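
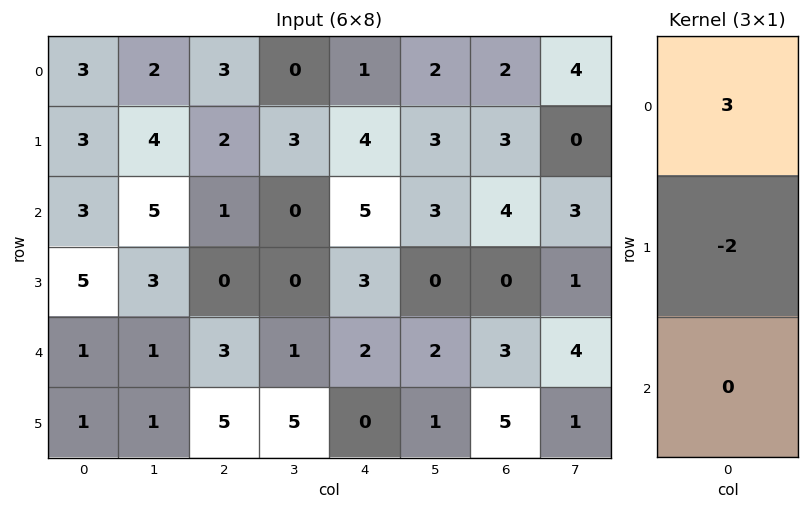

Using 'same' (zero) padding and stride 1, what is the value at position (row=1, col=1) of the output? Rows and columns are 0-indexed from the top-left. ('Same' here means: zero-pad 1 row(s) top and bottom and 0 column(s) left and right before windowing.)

-2

The receptive field on the zero-padded input at this output position is [2 / 4 / 5]. Elementwise product with the kernel and sum: 2·3 + 4·-2.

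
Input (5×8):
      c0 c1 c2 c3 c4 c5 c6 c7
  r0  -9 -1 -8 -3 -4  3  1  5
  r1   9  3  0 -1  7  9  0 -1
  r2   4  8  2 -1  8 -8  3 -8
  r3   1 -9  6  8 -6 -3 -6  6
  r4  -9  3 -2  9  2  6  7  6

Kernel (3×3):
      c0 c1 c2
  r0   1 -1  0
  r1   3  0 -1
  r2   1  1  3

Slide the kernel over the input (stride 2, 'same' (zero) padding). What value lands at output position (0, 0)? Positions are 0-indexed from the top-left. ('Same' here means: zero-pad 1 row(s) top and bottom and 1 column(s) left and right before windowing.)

The receptive field on the zero-padded input at this output position is [0 0 0 / 0 -9 -1 / 0 9 3]. Elementwise product with the kernel and sum: 0·1 + 0·-1 + 0·3 + -1·-1 + 0·1 + 9·1 + 3·3.

19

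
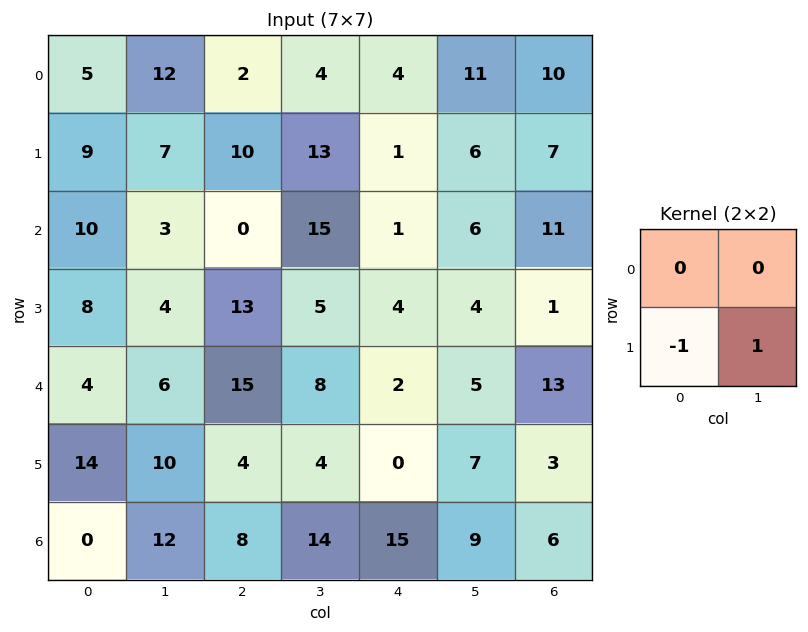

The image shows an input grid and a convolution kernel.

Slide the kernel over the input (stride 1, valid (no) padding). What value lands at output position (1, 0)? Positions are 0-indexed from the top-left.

The receptive field on the input at this output position is [9 7 / 10 3]. Elementwise product with the kernel and sum: 10·-1 + 3·1.

-7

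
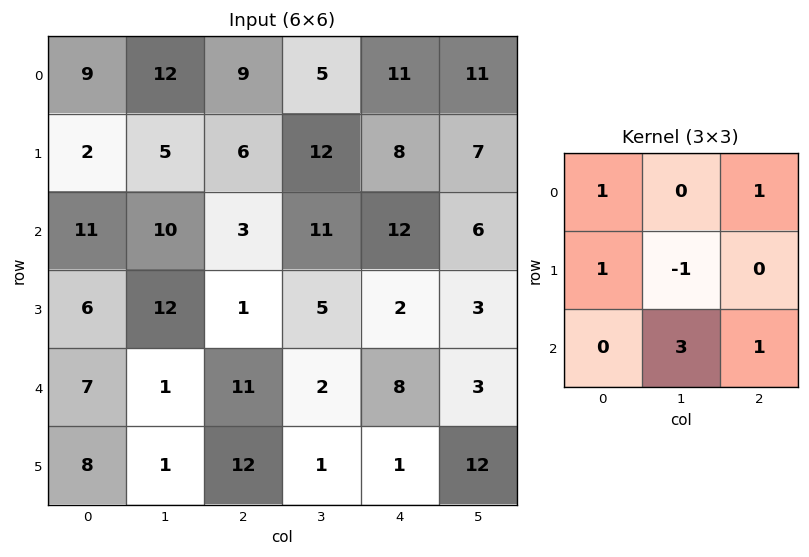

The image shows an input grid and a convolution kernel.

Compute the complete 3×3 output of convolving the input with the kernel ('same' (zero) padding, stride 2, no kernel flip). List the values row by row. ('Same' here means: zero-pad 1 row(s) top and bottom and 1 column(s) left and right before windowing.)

2 33 25
24 32 27
30 44 17

Output[0,0]: The receptive field on the zero-padded input at this output position is [0 0 0 / 0 9 12 / 0 2 5]. Elementwise product with the kernel and sum: 0·1 + 0·1 + 0·1 + 9·-1 + 2·3 + 5·1.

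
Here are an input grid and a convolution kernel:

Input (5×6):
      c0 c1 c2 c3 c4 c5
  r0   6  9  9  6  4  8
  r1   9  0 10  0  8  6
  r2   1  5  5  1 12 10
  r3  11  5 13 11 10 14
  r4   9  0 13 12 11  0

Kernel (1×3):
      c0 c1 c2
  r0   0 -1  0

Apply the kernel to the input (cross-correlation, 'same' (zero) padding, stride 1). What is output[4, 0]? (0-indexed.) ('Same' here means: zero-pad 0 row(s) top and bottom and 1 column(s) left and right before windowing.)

The receptive field on the zero-padded input at this output position is [0 9 0]. Elementwise product with the kernel and sum: 9·-1.

-9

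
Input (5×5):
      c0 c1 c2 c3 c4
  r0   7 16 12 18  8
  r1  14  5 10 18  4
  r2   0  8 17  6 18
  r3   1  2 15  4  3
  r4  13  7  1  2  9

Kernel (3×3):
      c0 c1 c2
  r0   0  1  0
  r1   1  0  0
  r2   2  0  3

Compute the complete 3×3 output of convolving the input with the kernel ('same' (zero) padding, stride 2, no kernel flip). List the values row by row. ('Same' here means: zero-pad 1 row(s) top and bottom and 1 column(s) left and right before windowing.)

Output[0,0]: The receptive field on the zero-padded input at this output position is [0 0 0 / 0 7 16 / 0 14 5]. Elementwise product with the kernel and sum: 0·1 + 0·1 + 0·2 + 5·3.

15 80 54
20 34 18
1 22 5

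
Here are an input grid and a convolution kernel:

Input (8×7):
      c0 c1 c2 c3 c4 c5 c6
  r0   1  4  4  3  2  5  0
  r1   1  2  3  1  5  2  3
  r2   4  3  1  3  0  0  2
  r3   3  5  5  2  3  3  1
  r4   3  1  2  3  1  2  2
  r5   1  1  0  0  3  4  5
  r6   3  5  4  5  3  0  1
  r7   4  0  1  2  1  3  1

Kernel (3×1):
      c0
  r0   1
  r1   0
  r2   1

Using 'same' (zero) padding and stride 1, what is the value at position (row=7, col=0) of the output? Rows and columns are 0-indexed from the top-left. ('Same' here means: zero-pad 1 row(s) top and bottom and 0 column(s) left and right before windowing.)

3

The receptive field on the zero-padded input at this output position is [3 / 4 / 0]. Elementwise product with the kernel and sum: 3·1 + 0·1.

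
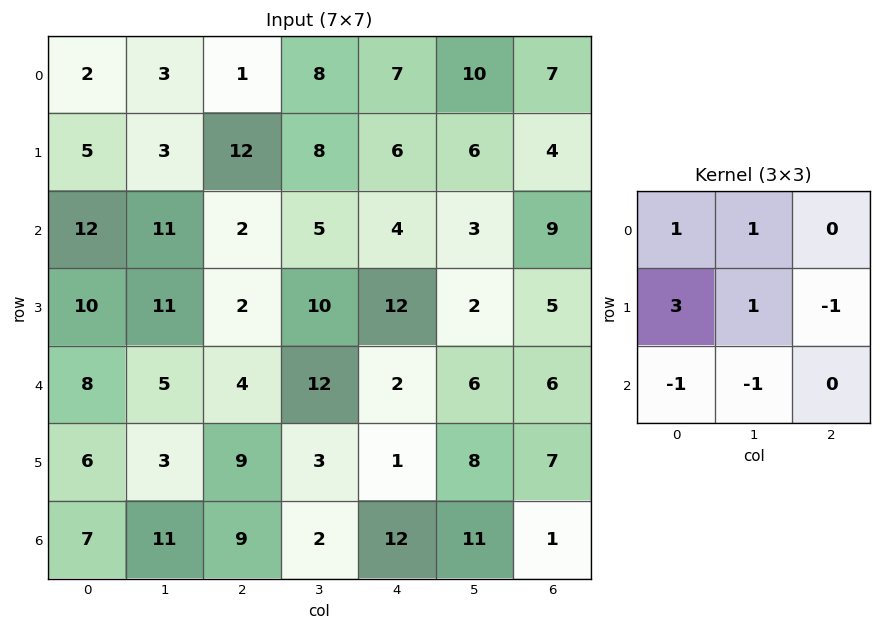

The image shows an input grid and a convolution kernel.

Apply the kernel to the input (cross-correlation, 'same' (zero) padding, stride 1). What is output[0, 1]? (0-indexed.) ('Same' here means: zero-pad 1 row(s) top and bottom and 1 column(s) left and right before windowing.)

0

The receptive field on the zero-padded input at this output position is [0 0 0 / 2 3 1 / 5 3 12]. Elementwise product with the kernel and sum: 0·1 + 0·1 + 2·3 + 3·1 + 1·-1 + 5·-1 + 3·-1.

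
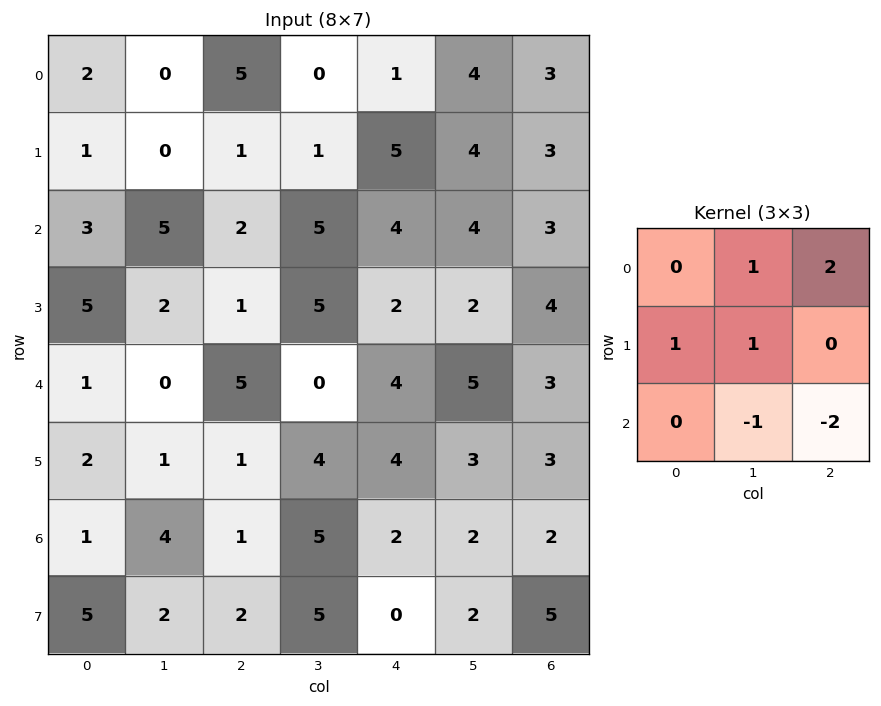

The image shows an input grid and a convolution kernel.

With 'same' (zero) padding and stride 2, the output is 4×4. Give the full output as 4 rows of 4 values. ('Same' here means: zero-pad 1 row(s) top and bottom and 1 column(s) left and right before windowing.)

1 2 -12 4
-5 -1 16 6
6 7 0 9
-4 2 13 2

Output[0,0]: The receptive field on the zero-padded input at this output position is [0 0 0 / 0 2 0 / 0 1 0]. Elementwise product with the kernel and sum: 0·1 + 0·2 + 0·1 + 2·1 + 1·-1 + 0·-2.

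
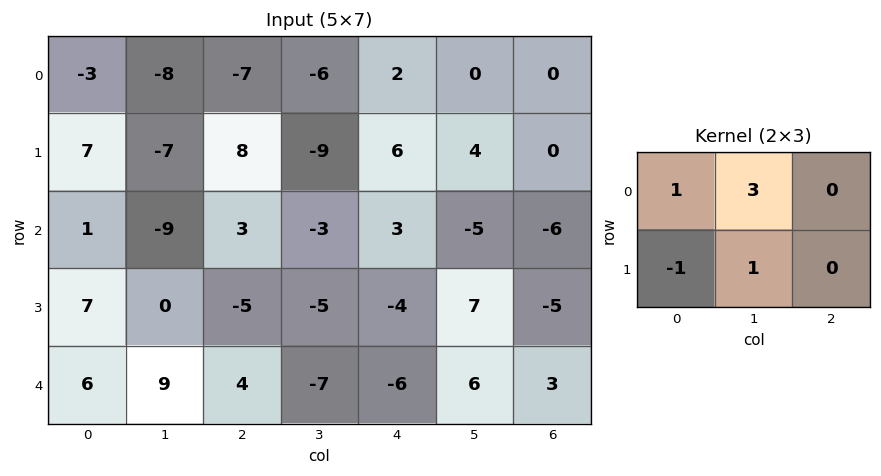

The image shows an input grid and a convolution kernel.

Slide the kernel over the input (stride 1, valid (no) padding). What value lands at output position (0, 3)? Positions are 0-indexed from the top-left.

The receptive field on the input at this output position is [-6 2 0 / -9 6 4]. Elementwise product with the kernel and sum: -6·1 + 2·3 + -9·-1 + 6·1.

15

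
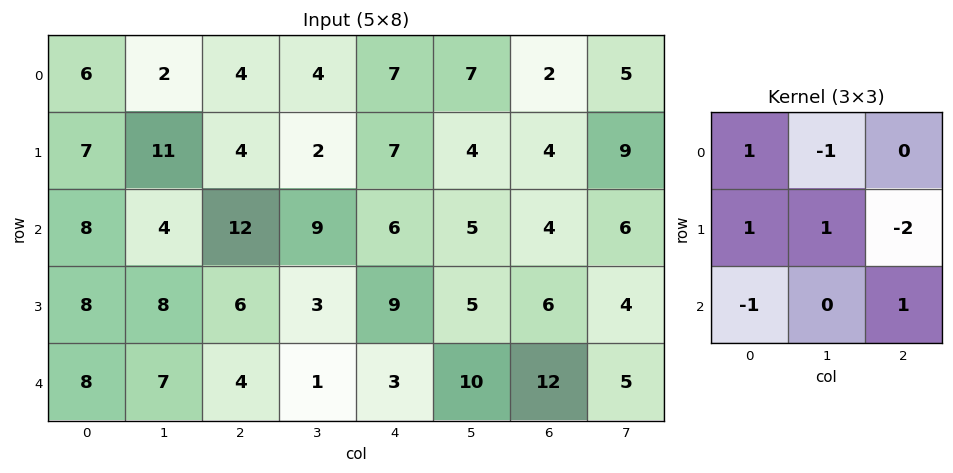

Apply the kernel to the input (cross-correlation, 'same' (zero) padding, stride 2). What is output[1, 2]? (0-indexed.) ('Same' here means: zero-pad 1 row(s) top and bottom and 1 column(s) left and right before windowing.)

2

The receptive field on the zero-padded input at this output position is [2 7 4 / 9 6 5 / 3 9 5]. Elementwise product with the kernel and sum: 2·1 + 7·-1 + 9·1 + 6·1 + 5·-2 + 3·-1 + 5·1.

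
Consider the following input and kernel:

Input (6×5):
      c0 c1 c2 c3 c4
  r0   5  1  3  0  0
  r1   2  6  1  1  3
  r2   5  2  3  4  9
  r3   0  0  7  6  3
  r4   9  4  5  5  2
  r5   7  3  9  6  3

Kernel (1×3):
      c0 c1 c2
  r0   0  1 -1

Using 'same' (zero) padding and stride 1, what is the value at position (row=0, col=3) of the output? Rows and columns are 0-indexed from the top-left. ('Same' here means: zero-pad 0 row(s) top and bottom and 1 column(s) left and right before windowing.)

The receptive field on the zero-padded input at this output position is [3 0 0]. Elementwise product with the kernel and sum: 0·1 + 0·-1.

0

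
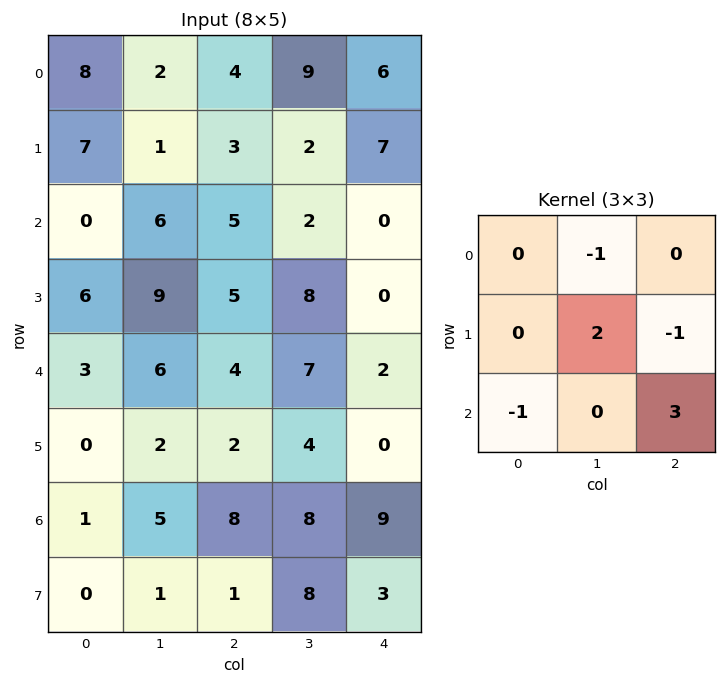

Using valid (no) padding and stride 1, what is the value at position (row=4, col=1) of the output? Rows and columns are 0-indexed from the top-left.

15

The receptive field on the input at this output position is [6 4 7 / 2 2 4 / 5 8 8]. Elementwise product with the kernel and sum: 4·-1 + 2·2 + 4·-1 + 5·-1 + 8·3.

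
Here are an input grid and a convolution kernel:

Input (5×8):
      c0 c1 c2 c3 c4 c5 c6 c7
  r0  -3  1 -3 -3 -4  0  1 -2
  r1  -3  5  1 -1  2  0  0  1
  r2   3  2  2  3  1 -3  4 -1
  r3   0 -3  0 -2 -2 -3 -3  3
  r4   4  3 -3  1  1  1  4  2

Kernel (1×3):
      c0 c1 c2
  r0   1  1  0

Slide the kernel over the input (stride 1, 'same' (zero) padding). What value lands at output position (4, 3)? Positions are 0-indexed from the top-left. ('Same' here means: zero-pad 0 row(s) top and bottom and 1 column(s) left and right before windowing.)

-2

The receptive field on the zero-padded input at this output position is [-3 1 1]. Elementwise product with the kernel and sum: -3·1 + 1·1.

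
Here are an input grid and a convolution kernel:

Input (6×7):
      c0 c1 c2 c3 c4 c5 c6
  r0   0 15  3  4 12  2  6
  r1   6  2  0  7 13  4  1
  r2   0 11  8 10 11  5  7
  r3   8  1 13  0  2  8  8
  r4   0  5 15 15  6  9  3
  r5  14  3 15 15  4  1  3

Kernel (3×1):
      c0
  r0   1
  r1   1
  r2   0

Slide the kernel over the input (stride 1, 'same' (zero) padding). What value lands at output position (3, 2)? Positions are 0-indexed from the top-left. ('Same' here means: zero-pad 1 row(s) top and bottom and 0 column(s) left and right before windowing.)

The receptive field on the zero-padded input at this output position is [8 / 13 / 15]. Elementwise product with the kernel and sum: 8·1 + 13·1.

21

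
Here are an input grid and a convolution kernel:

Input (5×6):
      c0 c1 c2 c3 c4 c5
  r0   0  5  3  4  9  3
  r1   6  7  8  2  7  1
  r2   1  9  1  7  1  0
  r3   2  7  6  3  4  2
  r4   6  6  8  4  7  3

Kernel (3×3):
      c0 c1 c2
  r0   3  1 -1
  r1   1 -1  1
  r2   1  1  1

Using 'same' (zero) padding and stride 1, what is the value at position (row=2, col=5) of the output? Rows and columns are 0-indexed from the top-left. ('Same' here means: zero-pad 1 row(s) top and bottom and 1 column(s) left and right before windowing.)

29

The receptive field on the zero-padded input at this output position is [7 1 0 / 1 0 0 / 4 2 0]. Elementwise product with the kernel and sum: 7·3 + 1·1 + 0·-1 + 1·1 + 0·-1 + 0·1 + 4·1 + 2·1 + 0·1.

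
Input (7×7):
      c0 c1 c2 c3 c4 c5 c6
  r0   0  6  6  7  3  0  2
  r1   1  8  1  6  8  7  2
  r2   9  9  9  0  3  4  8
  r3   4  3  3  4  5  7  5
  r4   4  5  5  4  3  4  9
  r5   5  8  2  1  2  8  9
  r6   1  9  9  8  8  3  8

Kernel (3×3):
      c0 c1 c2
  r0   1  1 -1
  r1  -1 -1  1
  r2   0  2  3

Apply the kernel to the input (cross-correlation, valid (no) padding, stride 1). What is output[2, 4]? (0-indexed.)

27

The receptive field on the input at this output position is [3 4 8 / 5 7 5 / 3 4 9]. Elementwise product with the kernel and sum: 3·1 + 4·1 + 8·-1 + 5·-1 + 7·-1 + 5·1 + 4·2 + 9·3.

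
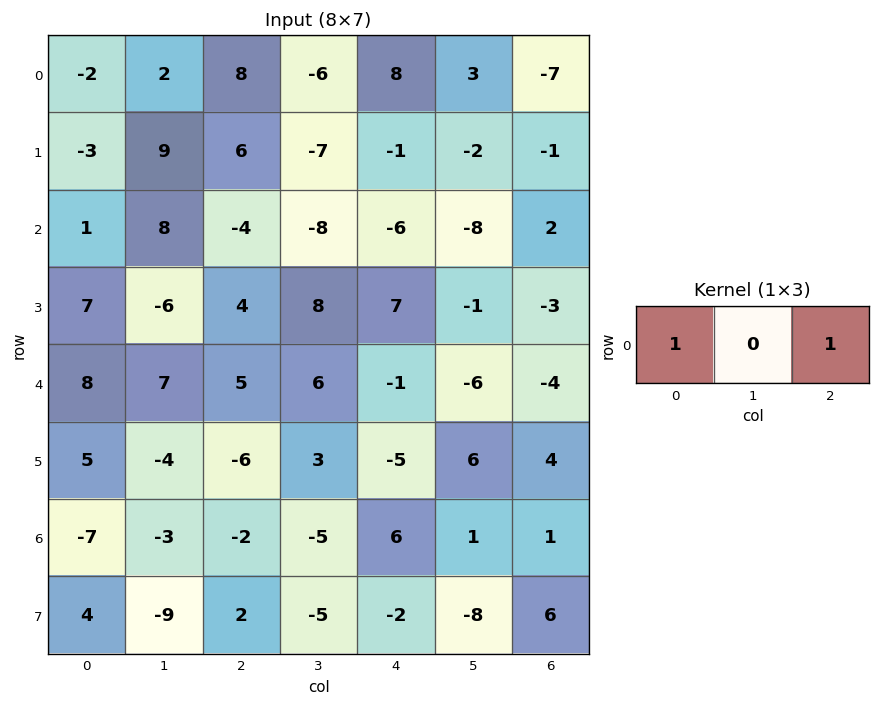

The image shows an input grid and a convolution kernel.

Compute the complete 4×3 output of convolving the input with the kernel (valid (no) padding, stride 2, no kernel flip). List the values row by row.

Output[0,0]: The receptive field on the input at this output position is [-2 2 8]. Elementwise product with the kernel and sum: -2·1 + 8·1.
Output[0,1]: The receptive field on the input at this output position is [8 -6 8]. Elementwise product with the kernel and sum: 8·1 + 8·1.

6 16 1
-3 -10 -4
13 4 -5
-9 4 7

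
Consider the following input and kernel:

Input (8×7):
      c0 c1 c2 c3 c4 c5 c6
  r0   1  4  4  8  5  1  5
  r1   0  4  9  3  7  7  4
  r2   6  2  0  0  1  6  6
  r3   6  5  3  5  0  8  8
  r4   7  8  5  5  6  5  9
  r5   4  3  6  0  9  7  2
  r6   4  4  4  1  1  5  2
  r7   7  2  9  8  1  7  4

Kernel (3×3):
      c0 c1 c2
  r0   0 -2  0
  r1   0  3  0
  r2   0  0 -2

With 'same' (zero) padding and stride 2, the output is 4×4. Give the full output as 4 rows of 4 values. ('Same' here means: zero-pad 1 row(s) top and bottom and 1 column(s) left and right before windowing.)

-5 6 1 15
8 -28 -27 10
3 9 4 11
0 -16 -29 2

Output[0,0]: The receptive field on the zero-padded input at this output position is [0 0 0 / 0 1 4 / 0 0 4]. Elementwise product with the kernel and sum: 0·-2 + 1·3 + 4·-2.
Output[0,1]: The receptive field on the zero-padded input at this output position is [0 0 0 / 4 4 8 / 4 9 3]. Elementwise product with the kernel and sum: 0·-2 + 4·3 + 3·-2.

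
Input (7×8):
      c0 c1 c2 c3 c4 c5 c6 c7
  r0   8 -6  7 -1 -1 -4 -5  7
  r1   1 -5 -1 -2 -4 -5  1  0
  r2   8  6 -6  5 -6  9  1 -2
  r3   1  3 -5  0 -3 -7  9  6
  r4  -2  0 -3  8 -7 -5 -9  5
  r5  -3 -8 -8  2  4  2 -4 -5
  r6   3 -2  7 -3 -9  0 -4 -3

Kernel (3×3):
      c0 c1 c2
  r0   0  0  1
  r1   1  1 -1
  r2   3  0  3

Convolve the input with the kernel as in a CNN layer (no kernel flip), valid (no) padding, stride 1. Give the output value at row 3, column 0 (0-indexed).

-37

The receptive field on the input at this output position is [1 3 -5 / -2 0 -3 / -3 -8 -8]. Elementwise product with the kernel and sum: -5·1 + -2·1 + 0·1 + -3·-1 + -3·3 + -8·3.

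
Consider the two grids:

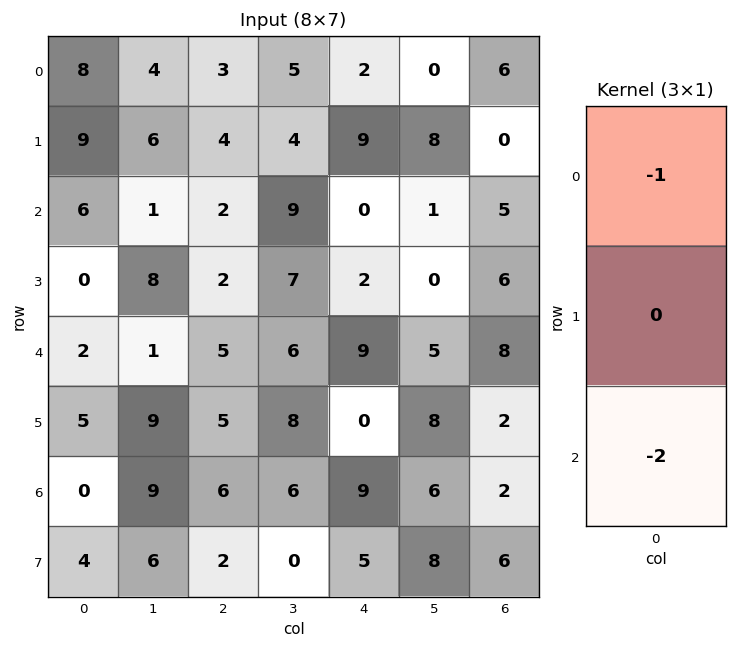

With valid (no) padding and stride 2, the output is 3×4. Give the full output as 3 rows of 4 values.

Output[0,0]: The receptive field on the input at this output position is [8 / 9 / 6]. Elementwise product with the kernel and sum: 8·-1 + 6·-2.

-20 -7 -2 -16
-10 -12 -18 -21
-2 -17 -27 -12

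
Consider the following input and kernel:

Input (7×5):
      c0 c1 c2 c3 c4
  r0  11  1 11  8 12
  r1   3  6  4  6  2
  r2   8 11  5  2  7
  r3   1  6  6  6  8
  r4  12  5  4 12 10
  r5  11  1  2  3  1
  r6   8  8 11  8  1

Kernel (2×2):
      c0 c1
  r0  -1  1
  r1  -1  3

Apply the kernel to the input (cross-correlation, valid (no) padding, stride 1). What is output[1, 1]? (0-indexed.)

2

The receptive field on the input at this output position is [6 4 / 11 5]. Elementwise product with the kernel and sum: 6·-1 + 4·1 + 11·-1 + 5·3.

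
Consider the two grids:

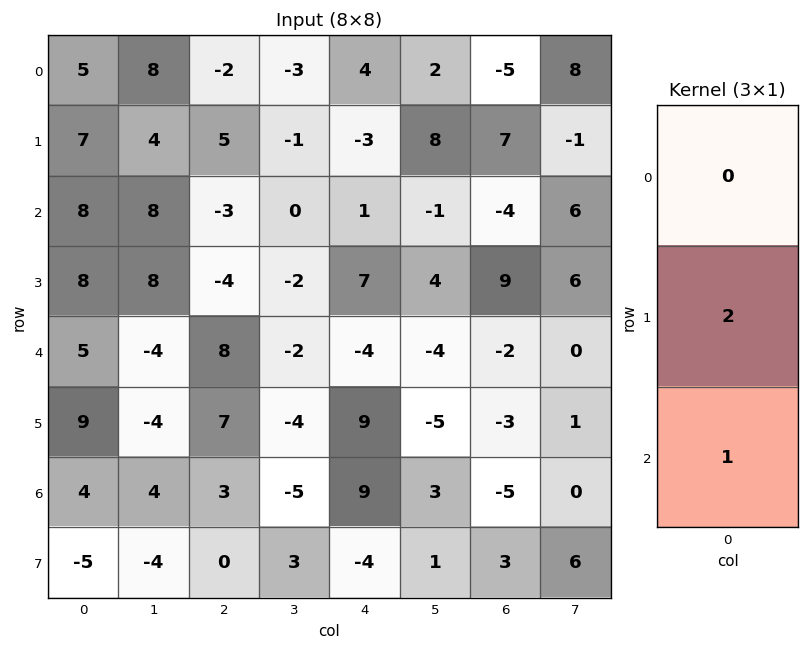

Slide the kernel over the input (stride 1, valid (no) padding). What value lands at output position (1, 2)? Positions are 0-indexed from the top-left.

-10

The receptive field on the input at this output position is [5 / -3 / -4]. Elementwise product with the kernel and sum: -3·2 + -4·1.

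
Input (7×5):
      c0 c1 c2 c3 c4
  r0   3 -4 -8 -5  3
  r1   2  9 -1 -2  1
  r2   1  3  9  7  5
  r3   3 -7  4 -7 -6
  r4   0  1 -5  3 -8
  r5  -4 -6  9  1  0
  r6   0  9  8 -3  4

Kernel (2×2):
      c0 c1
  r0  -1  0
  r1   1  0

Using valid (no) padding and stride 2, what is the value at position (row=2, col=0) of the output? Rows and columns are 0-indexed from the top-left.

-4

The receptive field on the input at this output position is [0 1 / -4 -6]. Elementwise product with the kernel and sum: 0·-1 + -4·1.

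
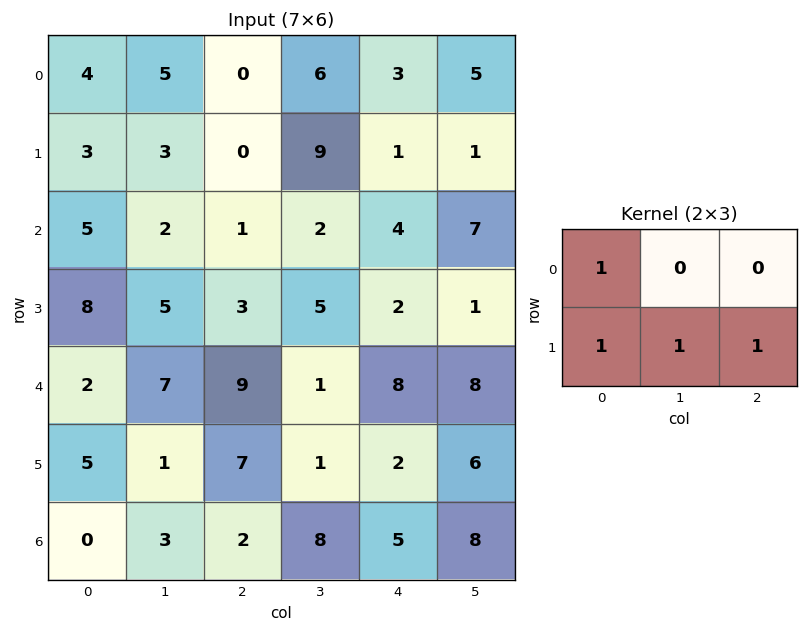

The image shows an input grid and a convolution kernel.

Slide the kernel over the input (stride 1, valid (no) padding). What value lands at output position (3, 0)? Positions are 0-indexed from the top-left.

The receptive field on the input at this output position is [8 5 3 / 2 7 9]. Elementwise product with the kernel and sum: 8·1 + 2·1 + 7·1 + 9·1.

26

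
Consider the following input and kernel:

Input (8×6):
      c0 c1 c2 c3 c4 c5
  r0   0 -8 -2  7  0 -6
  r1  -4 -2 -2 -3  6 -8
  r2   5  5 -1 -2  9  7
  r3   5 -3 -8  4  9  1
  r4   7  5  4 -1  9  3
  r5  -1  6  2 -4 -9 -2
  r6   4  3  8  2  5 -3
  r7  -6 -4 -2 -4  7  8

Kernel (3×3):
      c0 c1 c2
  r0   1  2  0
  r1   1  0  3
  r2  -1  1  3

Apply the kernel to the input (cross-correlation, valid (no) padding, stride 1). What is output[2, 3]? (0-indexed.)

The receptive field on the input at this output position is [-2 9 7 / 4 9 1 / -1 9 3]. Elementwise product with the kernel and sum: -2·1 + 9·2 + 4·1 + 1·3 + -1·-1 + 9·1 + 3·3.

42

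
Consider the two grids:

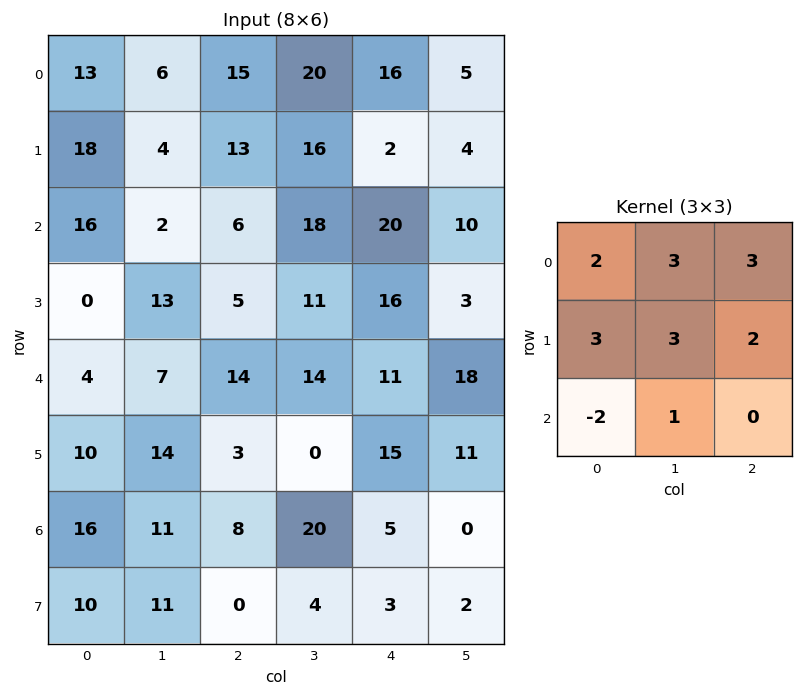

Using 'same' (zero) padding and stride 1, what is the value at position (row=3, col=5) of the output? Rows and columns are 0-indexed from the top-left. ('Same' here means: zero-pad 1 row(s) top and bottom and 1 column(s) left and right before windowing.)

123

The receptive field on the zero-padded input at this output position is [20 10 0 / 16 3 0 / 11 18 0]. Elementwise product with the kernel and sum: 20·2 + 10·3 + 0·3 + 16·3 + 3·3 + 0·2 + 11·-2 + 18·1.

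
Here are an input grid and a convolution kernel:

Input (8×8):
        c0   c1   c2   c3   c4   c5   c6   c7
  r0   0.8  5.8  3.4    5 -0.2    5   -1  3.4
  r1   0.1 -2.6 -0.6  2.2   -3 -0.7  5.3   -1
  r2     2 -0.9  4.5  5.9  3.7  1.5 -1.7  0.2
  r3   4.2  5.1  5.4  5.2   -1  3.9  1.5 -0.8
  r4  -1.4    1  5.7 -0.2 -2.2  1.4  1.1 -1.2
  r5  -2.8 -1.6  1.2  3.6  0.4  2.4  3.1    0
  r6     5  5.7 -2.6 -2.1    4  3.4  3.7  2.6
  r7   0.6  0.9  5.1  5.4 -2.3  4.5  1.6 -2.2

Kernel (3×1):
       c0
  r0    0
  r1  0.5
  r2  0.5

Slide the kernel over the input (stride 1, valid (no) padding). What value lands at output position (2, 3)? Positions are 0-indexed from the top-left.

The receptive field on the input at this output position is [5.9 / 5.2 / -0.2]. Elementwise product with the kernel and sum: 5.2·0.5 + -0.2·0.5.

2.5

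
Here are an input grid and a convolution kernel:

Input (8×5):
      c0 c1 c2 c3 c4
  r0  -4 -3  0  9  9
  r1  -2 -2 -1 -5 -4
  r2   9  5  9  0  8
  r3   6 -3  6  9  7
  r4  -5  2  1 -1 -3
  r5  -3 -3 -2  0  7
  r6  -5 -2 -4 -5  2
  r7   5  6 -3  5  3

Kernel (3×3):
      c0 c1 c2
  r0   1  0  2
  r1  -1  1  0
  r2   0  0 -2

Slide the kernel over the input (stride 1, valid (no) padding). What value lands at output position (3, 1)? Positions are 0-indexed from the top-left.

14

The receptive field on the input at this output position is [-3 6 9 / 2 1 -1 / -3 -2 0]. Elementwise product with the kernel and sum: -3·1 + 9·2 + 2·-1 + 1·1 + 0·-2.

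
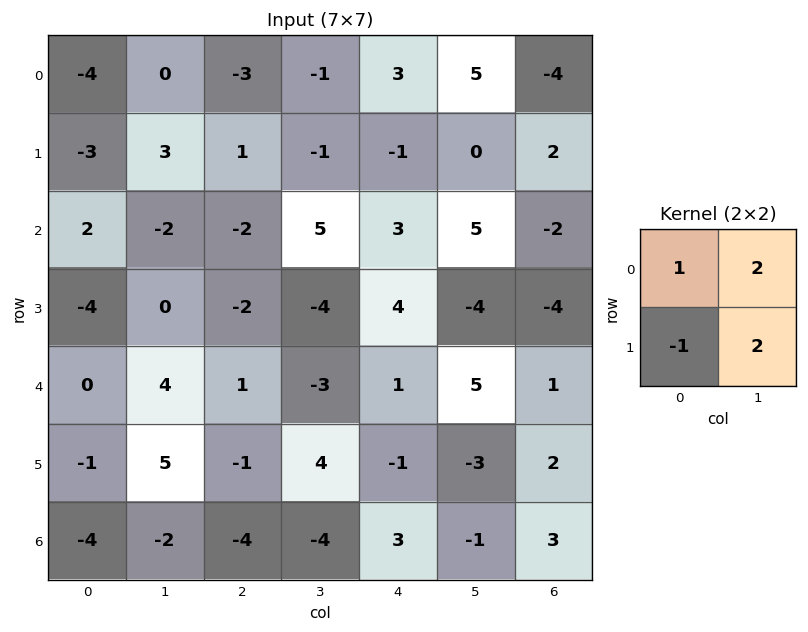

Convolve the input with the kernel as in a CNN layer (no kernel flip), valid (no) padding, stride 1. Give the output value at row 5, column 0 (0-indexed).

9

The receptive field on the input at this output position is [-1 5 / -4 -2]. Elementwise product with the kernel and sum: -1·1 + 5·2 + -4·-1 + -2·2.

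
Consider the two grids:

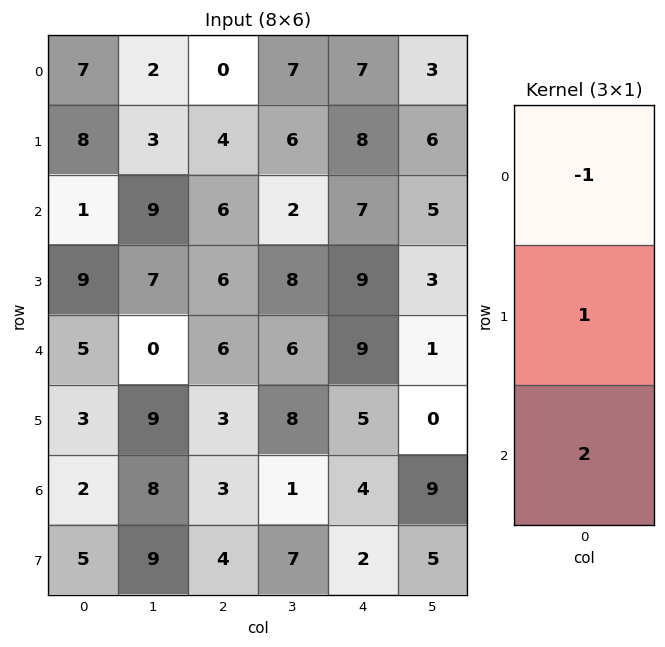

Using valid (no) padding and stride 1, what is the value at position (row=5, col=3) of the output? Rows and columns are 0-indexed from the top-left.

The receptive field on the input at this output position is [8 / 1 / 7]. Elementwise product with the kernel and sum: 8·-1 + 1·1 + 7·2.

7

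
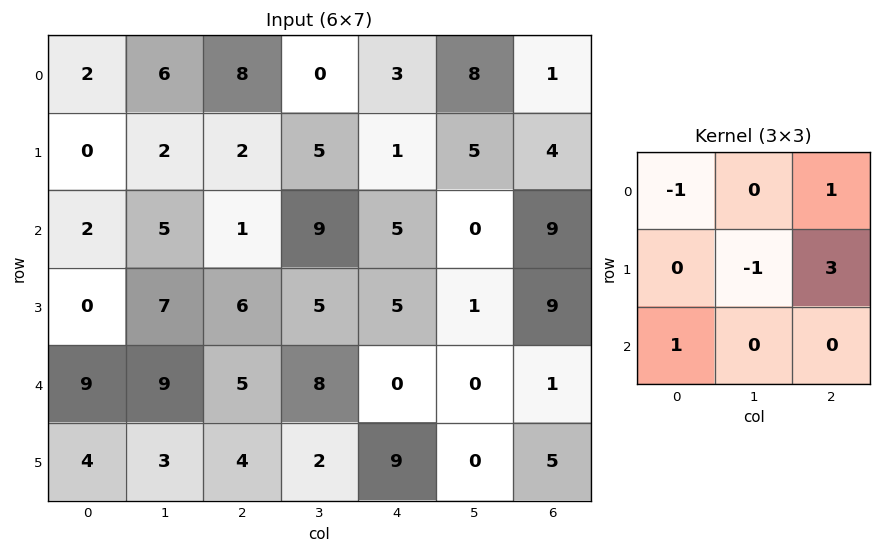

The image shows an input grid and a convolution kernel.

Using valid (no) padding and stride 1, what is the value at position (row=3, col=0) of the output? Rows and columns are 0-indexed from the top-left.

16

The receptive field on the input at this output position is [0 7 6 / 9 9 5 / 4 3 4]. Elementwise product with the kernel and sum: 0·-1 + 6·1 + 9·-1 + 5·3 + 4·1.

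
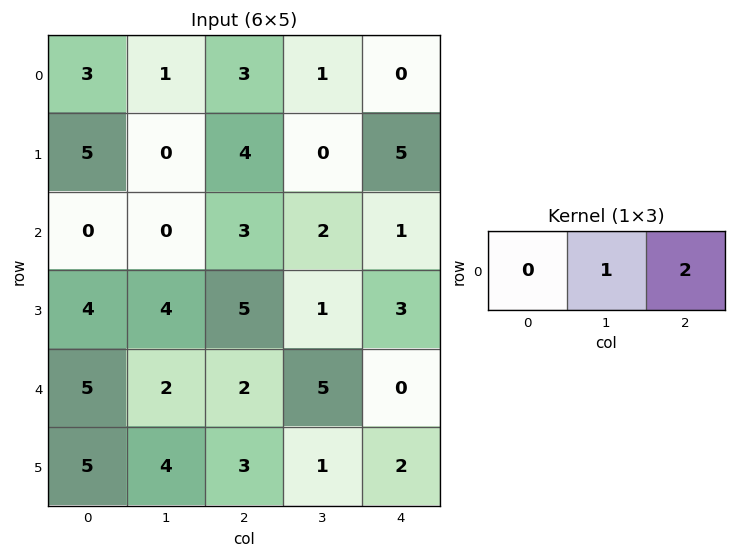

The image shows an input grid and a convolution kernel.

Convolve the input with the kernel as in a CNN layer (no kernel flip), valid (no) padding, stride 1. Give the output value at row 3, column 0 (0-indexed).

14

The receptive field on the input at this output position is [4 4 5]. Elementwise product with the kernel and sum: 4·1 + 5·2.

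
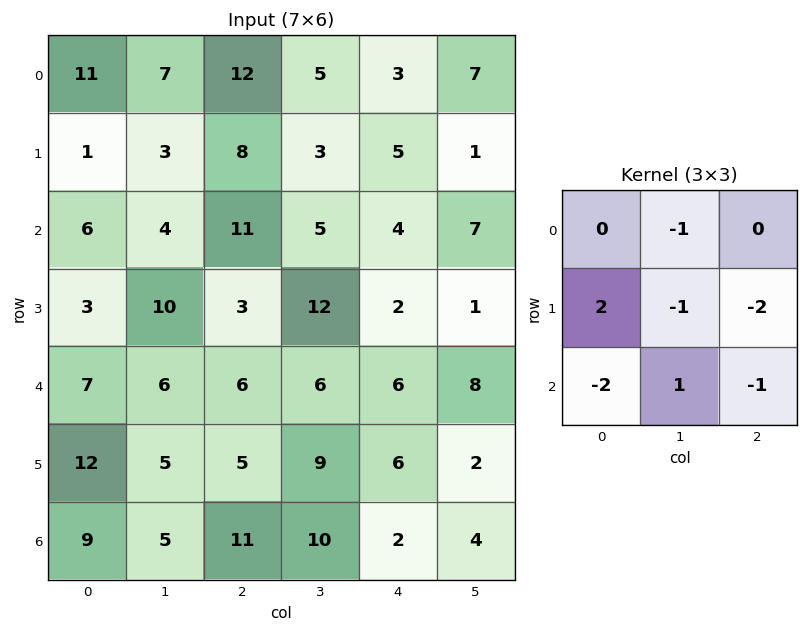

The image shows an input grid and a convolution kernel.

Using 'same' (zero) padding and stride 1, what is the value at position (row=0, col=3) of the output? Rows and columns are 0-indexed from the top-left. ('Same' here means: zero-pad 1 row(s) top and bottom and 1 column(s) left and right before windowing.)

The receptive field on the zero-padded input at this output position is [0 0 0 / 12 5 3 / 8 3 5]. Elementwise product with the kernel and sum: 0·-1 + 12·2 + 5·-1 + 3·-2 + 8·-2 + 3·1 + 5·-1.

-5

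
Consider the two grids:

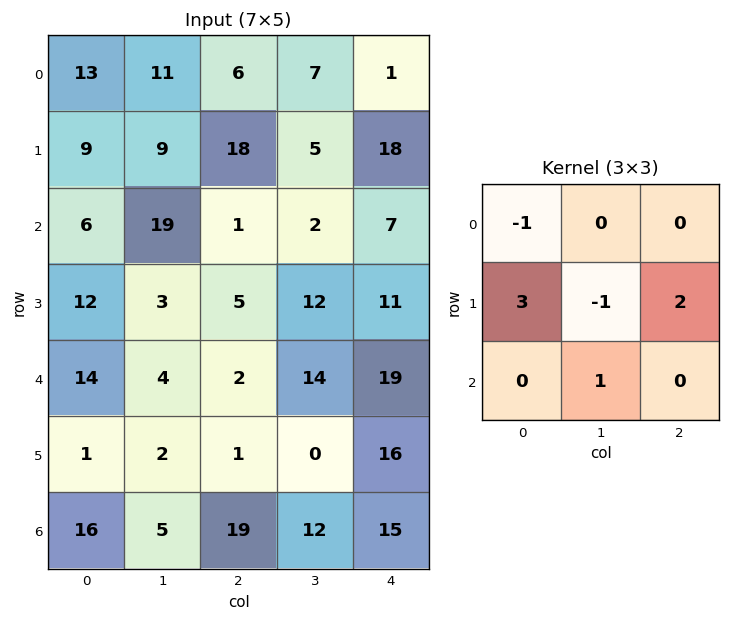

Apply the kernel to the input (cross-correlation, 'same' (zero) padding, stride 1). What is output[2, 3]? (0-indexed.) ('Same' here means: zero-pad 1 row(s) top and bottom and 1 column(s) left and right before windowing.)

9

The receptive field on the zero-padded input at this output position is [18 5 18 / 1 2 7 / 5 12 11]. Elementwise product with the kernel and sum: 18·-1 + 1·3 + 2·-1 + 7·2 + 12·1.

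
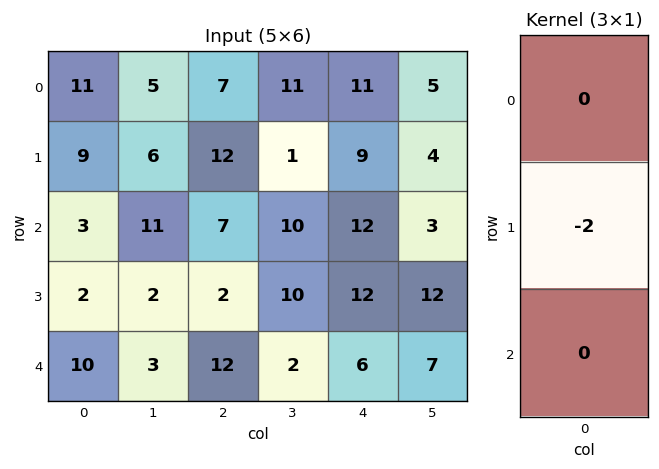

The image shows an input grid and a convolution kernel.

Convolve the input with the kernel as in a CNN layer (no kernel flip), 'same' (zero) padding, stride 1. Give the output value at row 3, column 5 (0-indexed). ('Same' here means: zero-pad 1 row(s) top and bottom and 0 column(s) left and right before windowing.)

The receptive field on the zero-padded input at this output position is [3 / 12 / 7]. Elementwise product with the kernel and sum: 12·-2.

-24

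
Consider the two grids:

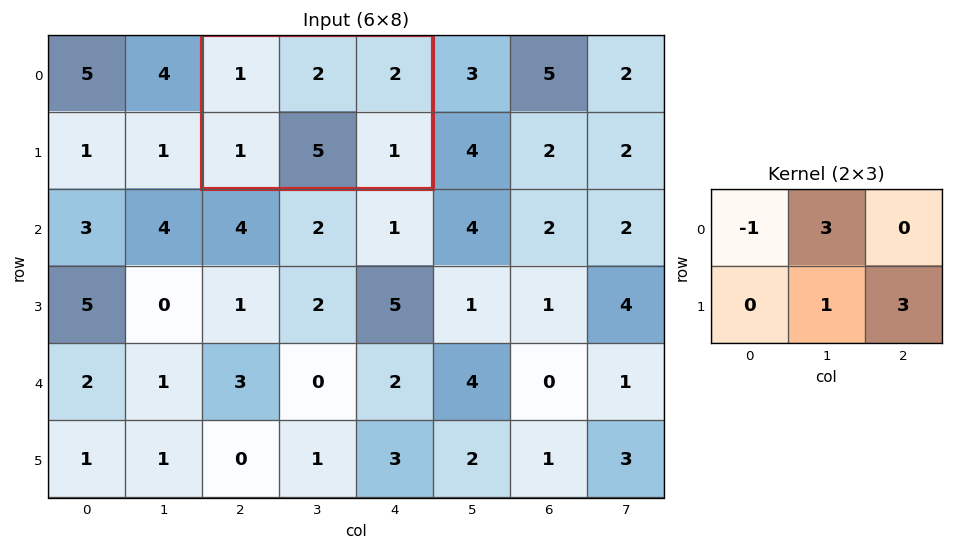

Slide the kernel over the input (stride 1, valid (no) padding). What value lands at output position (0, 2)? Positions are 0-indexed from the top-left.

13

The receptive field on the input at this output position is [1 2 2 / 1 5 1]. Elementwise product with the kernel and sum: 1·-1 + 2·3 + 5·1 + 1·3.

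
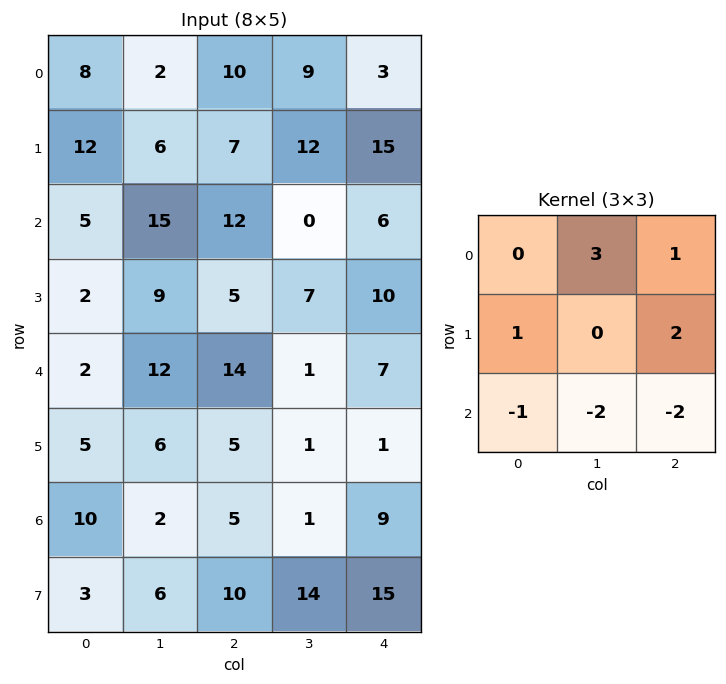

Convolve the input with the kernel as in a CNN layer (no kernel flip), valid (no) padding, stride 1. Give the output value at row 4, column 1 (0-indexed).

The receptive field on the input at this output position is [12 14 1 / 6 5 1 / 2 5 1]. Elementwise product with the kernel and sum: 14·3 + 1·1 + 6·1 + 1·2 + 2·-1 + 5·-2 + 1·-2.

37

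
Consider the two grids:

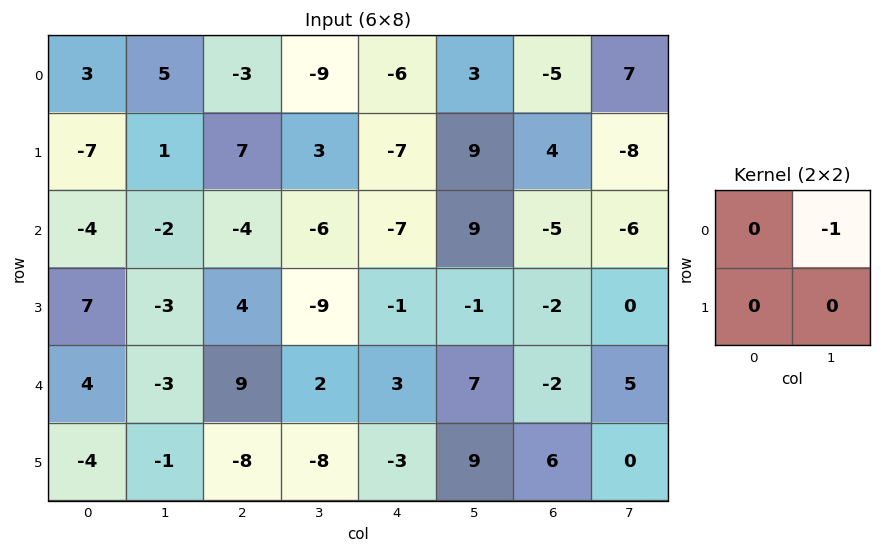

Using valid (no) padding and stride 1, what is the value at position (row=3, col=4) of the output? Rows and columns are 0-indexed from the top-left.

1

The receptive field on the input at this output position is [-1 -1 / 3 7]. Elementwise product with the kernel and sum: -1·-1.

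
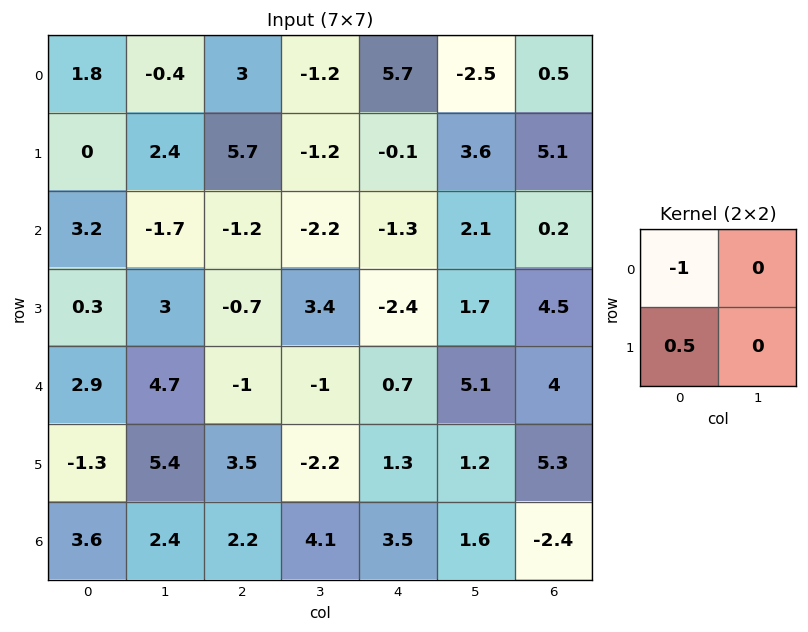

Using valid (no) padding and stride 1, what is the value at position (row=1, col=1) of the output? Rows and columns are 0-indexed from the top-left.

The receptive field on the input at this output position is [2.4 5.7 / -1.7 -1.2]. Elementwise product with the kernel and sum: 2.4·-1 + -1.7·0.5.

-3.25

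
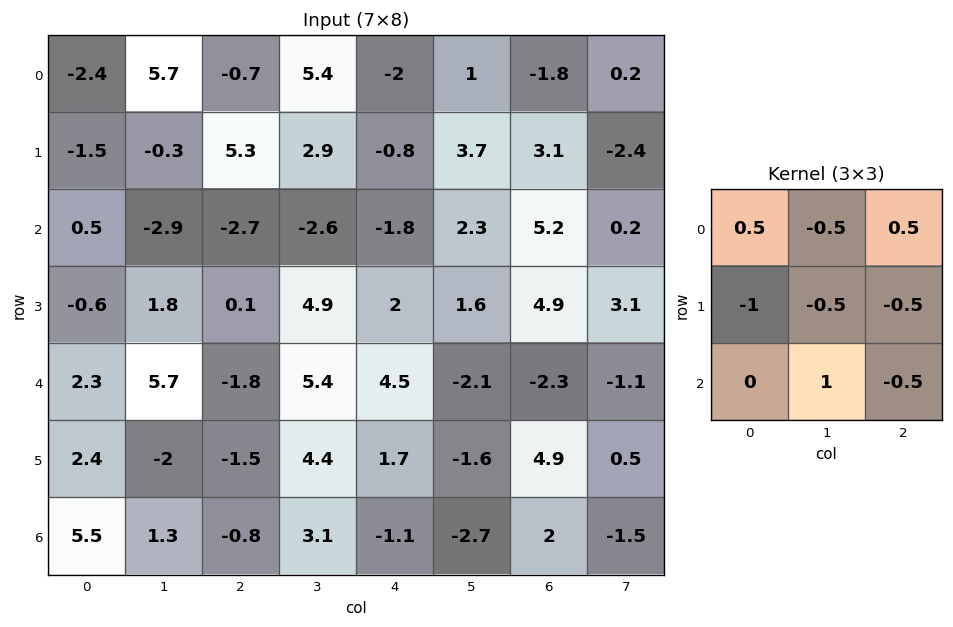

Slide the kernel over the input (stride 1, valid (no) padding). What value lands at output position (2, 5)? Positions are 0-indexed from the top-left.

The receptive field on the input at this output position is [2.3 5.2 0.2 / 1.6 4.9 3.1 / -2.1 -2.3 -1.1]. Elementwise product with the kernel and sum: 2.3·0.5 + 5.2·-0.5 + 0.2·0.5 + 1.6·-1 + 4.9·-0.5 + 3.1·-0.5 + -2.3·1 + -1.1·-0.5.

-8.7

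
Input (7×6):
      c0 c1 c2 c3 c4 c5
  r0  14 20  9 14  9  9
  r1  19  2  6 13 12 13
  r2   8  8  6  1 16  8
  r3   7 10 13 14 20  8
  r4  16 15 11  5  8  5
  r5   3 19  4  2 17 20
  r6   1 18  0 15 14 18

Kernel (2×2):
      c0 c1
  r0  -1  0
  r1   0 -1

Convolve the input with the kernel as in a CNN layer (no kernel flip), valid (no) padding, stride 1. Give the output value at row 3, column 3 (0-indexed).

-22

The receptive field on the input at this output position is [14 20 / 5 8]. Elementwise product with the kernel and sum: 14·-1 + 8·-1.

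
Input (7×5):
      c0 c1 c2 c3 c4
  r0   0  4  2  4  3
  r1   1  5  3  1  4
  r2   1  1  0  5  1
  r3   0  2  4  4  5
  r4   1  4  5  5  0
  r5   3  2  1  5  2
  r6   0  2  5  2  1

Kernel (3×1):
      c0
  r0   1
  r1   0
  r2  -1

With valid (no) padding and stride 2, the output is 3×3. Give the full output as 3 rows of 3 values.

-1 2 2
0 -5 1
1 0 -1

Output[0,0]: The receptive field on the input at this output position is [0 / 1 / 1]. Elementwise product with the kernel and sum: 0·1 + 1·-1.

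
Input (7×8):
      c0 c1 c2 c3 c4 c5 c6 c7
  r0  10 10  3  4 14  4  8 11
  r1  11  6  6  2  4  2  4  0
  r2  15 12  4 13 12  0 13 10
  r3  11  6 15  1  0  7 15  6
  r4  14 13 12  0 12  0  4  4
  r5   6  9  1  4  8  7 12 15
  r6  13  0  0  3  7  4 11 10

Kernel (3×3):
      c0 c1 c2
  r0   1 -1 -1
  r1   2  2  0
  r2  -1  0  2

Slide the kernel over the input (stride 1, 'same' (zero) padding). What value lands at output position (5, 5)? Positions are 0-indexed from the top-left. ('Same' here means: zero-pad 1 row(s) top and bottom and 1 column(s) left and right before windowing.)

53

The receptive field on the zero-padded input at this output position is [12 0 4 / 8 7 12 / 7 4 11]. Elementwise product with the kernel and sum: 12·1 + 0·-1 + 4·-1 + 8·2 + 7·2 + 7·-1 + 11·2.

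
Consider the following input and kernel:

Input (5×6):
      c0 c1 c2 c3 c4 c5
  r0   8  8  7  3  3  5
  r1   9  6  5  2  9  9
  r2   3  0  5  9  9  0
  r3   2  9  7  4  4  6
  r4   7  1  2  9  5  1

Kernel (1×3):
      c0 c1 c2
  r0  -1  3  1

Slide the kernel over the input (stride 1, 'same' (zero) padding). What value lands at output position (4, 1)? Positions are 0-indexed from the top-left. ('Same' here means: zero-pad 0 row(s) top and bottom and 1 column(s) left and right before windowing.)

The receptive field on the zero-padded input at this output position is [7 1 2]. Elementwise product with the kernel and sum: 7·-1 + 1·3 + 2·1.

-2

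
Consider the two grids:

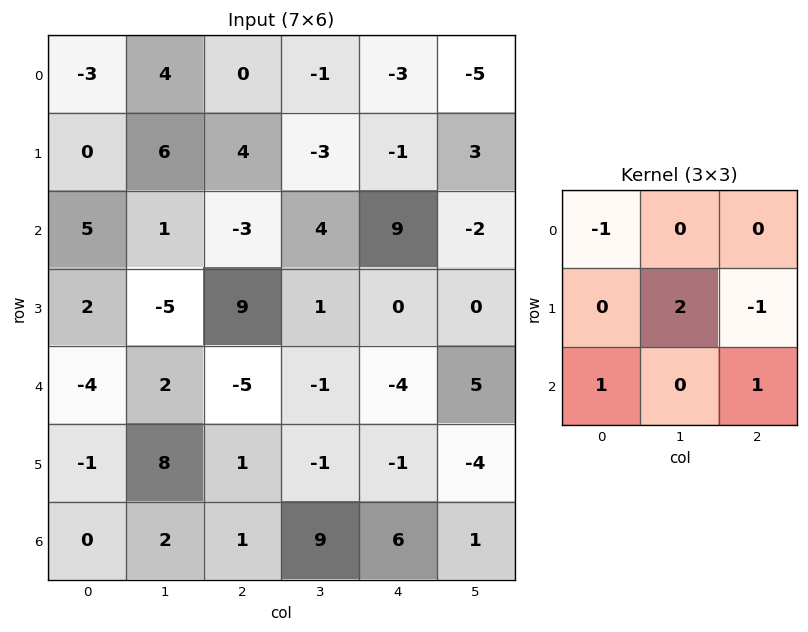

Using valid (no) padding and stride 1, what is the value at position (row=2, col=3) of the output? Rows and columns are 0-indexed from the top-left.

0

The receptive field on the input at this output position is [4 9 -2 / 1 0 0 / -1 -4 5]. Elementwise product with the kernel and sum: 4·-1 + 0·2 + 0·-1 + -1·1 + 5·1.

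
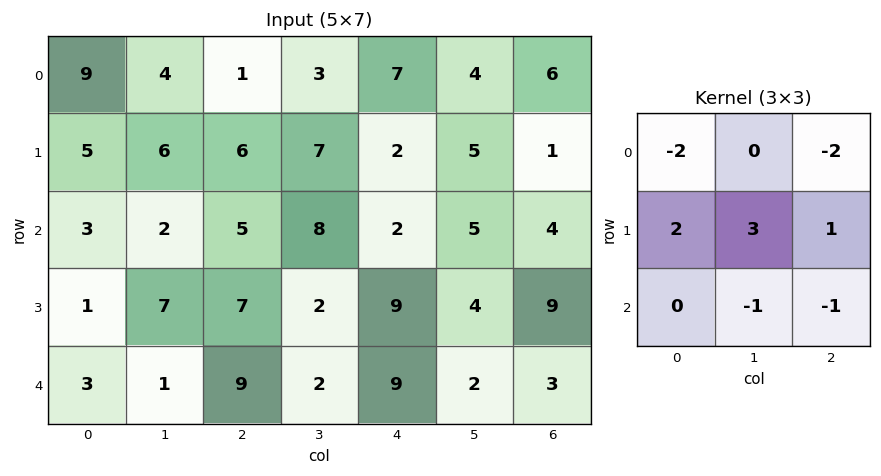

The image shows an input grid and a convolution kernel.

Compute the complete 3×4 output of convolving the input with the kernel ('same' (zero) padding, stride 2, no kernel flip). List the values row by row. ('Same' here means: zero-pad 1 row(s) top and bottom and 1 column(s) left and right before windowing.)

Output[0,0]: The receptive field on the zero-padded input at this output position is [0 0 0 / 0 9 4 / 0 5 6]. Elementwise product with the kernel and sum: 0·-2 + 0·-2 + 0·2 + 9·3 + 4·1 + 5·-1 + 6·-1.
Output[0,1]: The receptive field on the zero-padded input at this output position is [0 0 0 / 4 1 3 / 6 6 7]. Elementwise product with the kernel and sum: 0·-2 + 0·-2 + 4·2 + 1·3 + 3·1 + 6·-1 + 7·-1.

20 1 24 25
-9 -8 -10 3
-4 13 21 5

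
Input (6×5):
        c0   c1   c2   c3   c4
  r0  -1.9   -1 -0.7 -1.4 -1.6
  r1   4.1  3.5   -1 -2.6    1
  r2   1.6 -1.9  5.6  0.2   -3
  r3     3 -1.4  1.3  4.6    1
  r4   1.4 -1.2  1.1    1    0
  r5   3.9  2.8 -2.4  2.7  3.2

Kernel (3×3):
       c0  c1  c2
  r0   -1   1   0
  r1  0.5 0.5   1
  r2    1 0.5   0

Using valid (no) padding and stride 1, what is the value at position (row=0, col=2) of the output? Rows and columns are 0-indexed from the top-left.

The receptive field on the input at this output position is [-0.7 -1.4 -1.6 / -1 -2.6 1 / 5.6 0.2 -3]. Elementwise product with the kernel and sum: -0.7·-1 + -1.4·1 + -1·0.5 + -2.6·0.5 + 1·1 + 5.6·1 + 0.2·0.5.

4.2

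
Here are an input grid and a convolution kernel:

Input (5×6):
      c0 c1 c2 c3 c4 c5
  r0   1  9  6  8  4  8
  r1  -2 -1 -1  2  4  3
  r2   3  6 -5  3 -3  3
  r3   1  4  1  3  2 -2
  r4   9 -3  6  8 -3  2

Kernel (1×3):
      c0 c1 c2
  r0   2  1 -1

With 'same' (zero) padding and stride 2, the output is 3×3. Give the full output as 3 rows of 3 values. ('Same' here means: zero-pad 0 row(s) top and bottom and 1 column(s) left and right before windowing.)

-8 16 12
-3 4 0
12 -8 11

Output[0,0]: The receptive field on the zero-padded input at this output position is [0 1 9]. Elementwise product with the kernel and sum: 0·2 + 1·1 + 9·-1.
Output[0,1]: The receptive field on the zero-padded input at this output position is [9 6 8]. Elementwise product with the kernel and sum: 9·2 + 6·1 + 8·-1.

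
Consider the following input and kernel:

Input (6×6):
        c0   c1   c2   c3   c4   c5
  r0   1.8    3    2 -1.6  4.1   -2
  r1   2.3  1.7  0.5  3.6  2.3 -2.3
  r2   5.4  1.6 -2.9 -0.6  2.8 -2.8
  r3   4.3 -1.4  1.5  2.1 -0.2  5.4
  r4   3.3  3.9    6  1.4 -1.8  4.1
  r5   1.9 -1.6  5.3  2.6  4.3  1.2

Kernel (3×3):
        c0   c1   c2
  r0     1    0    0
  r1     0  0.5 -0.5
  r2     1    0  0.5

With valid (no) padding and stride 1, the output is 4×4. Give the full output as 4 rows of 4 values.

6.35 2.75 1.15 -1.3
9.6 0.2 0.2 11.2
10.25 5.9 3.35 0.05
7.8 0.6 10.55 2.35

Output[0,0]: The receptive field on the input at this output position is [1.8 3 2 / 2.3 1.7 0.5 / 5.4 1.6 -2.9]. Elementwise product with the kernel and sum: 1.8·1 + 1.7·0.5 + 0.5·-0.5 + 5.4·1 + -2.9·0.5.
Output[0,1]: The receptive field on the input at this output position is [3 2 -1.6 / 1.7 0.5 3.6 / 1.6 -2.9 -0.6]. Elementwise product with the kernel and sum: 3·1 + 0.5·0.5 + 3.6·-0.5 + 1.6·1 + -0.6·0.5.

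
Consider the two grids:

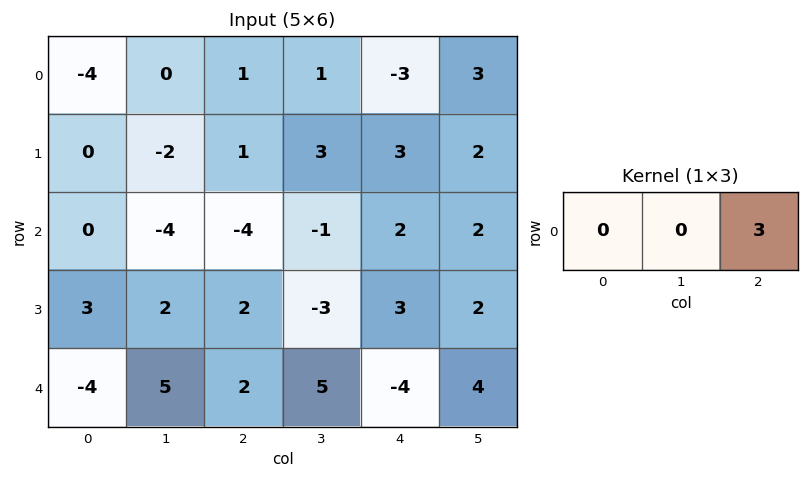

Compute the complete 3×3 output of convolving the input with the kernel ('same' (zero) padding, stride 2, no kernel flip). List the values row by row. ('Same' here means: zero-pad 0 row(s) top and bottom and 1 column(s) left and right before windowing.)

0 3 9
-12 -3 6
15 15 12

Output[0,0]: The receptive field on the zero-padded input at this output position is [0 -4 0]. Elementwise product with the kernel and sum: 0·3.
Output[0,1]: The receptive field on the zero-padded input at this output position is [0 1 1]. Elementwise product with the kernel and sum: 1·3.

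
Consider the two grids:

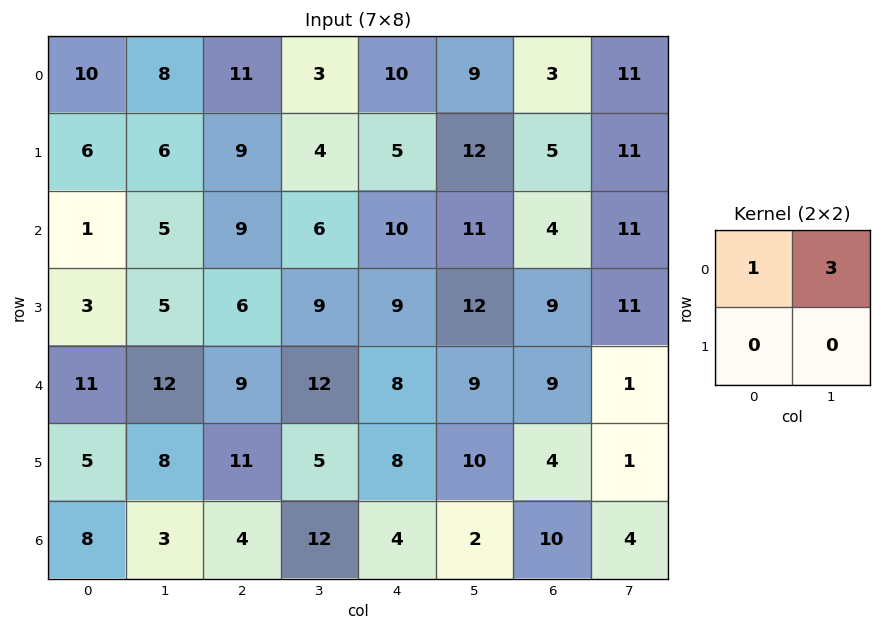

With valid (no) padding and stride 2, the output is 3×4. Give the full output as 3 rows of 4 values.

Output[0,0]: The receptive field on the input at this output position is [10 8 / 6 6]. Elementwise product with the kernel and sum: 10·1 + 8·3.

34 20 37 36
16 27 43 37
47 45 35 12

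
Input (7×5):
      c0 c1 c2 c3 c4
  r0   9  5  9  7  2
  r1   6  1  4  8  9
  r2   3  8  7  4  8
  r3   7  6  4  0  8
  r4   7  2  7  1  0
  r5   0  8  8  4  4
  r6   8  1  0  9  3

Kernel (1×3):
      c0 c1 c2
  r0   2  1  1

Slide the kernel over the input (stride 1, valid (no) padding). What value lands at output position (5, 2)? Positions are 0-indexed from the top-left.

The receptive field on the input at this output position is [8 4 4]. Elementwise product with the kernel and sum: 8·2 + 4·1 + 4·1.

24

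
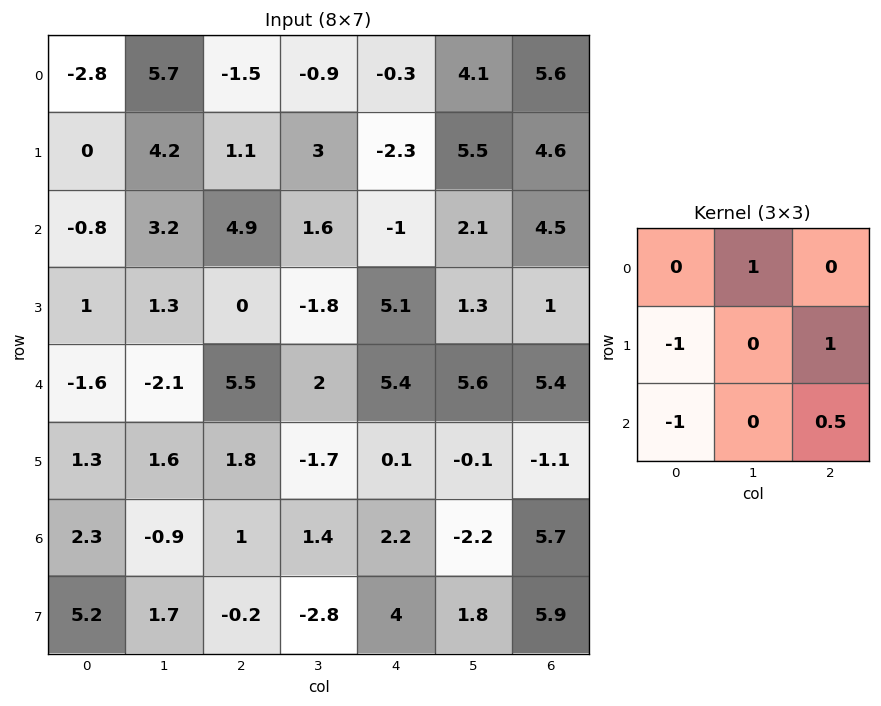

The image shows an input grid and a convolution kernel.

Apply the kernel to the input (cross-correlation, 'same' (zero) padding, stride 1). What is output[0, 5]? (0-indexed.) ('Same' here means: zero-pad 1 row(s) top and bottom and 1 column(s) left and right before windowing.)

The receptive field on the zero-padded input at this output position is [0 0 0 / -0.3 4.1 5.6 / -2.3 5.5 4.6]. Elementwise product with the kernel and sum: 0·1 + -0.3·-1 + 5.6·1 + -2.3·-1 + 4.6·0.5.

10.5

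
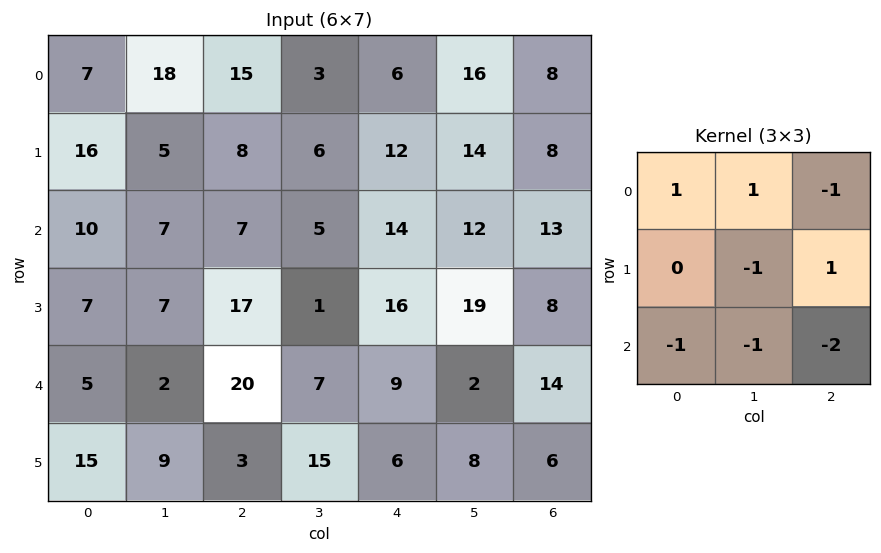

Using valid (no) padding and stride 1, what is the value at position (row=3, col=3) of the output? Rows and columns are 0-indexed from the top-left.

-46

The receptive field on the input at this output position is [1 16 19 / 7 9 2 / 15 6 8]. Elementwise product with the kernel and sum: 1·1 + 16·1 + 19·-1 + 9·-1 + 2·1 + 15·-1 + 6·-1 + 8·-2.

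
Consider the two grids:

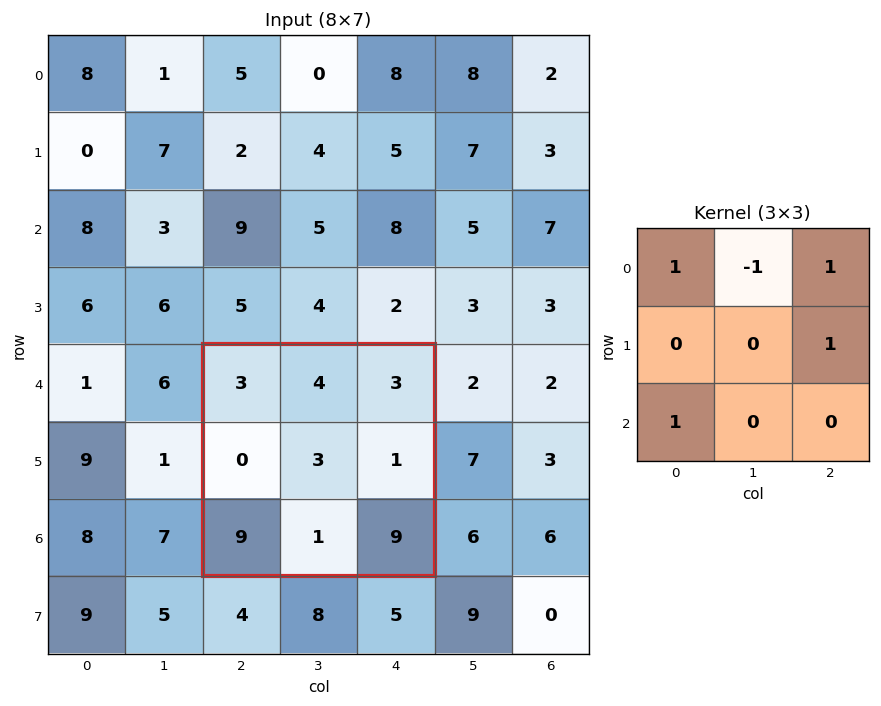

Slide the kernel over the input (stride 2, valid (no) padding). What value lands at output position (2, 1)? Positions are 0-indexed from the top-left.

12

The receptive field on the input at this output position is [3 4 3 / 0 3 1 / 9 1 9]. Elementwise product with the kernel and sum: 3·1 + 4·-1 + 3·1 + 1·1 + 9·1.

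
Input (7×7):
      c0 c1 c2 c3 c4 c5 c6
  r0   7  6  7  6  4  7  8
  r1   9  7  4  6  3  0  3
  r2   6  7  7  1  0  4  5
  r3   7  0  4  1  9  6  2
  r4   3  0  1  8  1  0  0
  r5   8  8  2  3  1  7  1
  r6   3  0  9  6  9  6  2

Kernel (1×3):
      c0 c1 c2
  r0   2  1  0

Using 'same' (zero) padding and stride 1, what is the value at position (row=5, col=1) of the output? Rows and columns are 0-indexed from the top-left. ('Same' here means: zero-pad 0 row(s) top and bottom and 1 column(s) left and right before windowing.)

The receptive field on the zero-padded input at this output position is [8 8 2]. Elementwise product with the kernel and sum: 8·2 + 8·1.

24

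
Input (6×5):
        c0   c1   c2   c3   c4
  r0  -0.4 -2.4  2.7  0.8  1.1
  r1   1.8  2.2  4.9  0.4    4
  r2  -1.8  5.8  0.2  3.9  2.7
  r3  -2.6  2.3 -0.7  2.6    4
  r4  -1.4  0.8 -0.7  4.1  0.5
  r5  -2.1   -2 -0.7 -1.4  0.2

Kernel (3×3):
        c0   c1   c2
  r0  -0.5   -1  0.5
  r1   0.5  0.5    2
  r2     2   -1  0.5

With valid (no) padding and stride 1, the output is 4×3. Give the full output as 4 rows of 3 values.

6.45 16.6 6.9
-6.1 11.6 4.6
-10.3 9.2 1.05
-5.6 5.1 2.55

Output[0,0]: The receptive field on the input at this output position is [-0.4 -2.4 2.7 / 1.8 2.2 4.9 / -1.8 5.8 0.2]. Elementwise product with the kernel and sum: -0.4·-0.5 + -2.4·-1 + 2.7·0.5 + 1.8·0.5 + 2.2·0.5 + 4.9·2 + -1.8·2 + 5.8·-1 + 0.2·0.5.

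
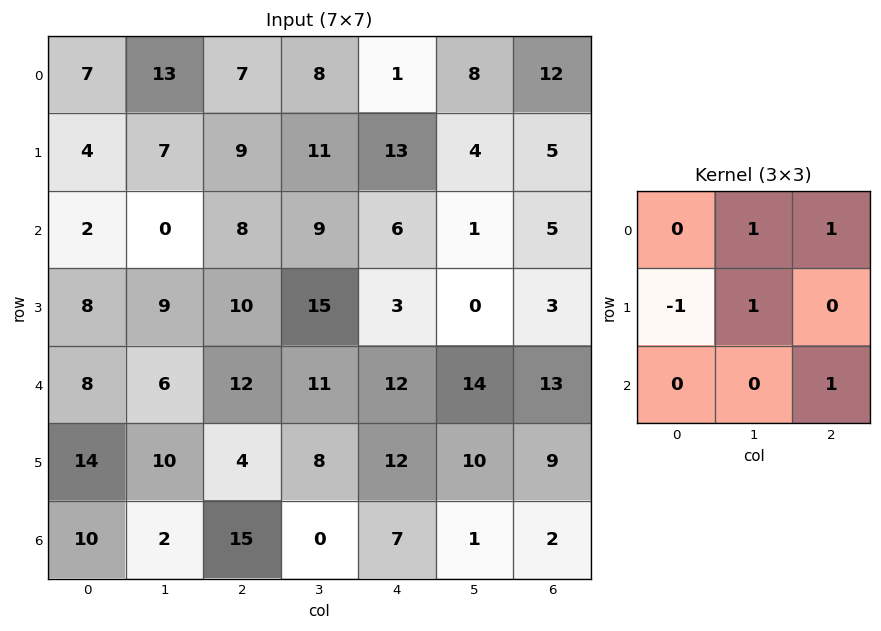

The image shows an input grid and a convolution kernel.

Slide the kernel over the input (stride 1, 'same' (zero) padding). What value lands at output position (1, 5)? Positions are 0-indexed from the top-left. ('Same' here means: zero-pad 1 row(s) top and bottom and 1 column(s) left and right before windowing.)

The receptive field on the zero-padded input at this output position is [1 8 12 / 13 4 5 / 6 1 5]. Elementwise product with the kernel and sum: 8·1 + 12·1 + 13·-1 + 4·1 + 5·1.

16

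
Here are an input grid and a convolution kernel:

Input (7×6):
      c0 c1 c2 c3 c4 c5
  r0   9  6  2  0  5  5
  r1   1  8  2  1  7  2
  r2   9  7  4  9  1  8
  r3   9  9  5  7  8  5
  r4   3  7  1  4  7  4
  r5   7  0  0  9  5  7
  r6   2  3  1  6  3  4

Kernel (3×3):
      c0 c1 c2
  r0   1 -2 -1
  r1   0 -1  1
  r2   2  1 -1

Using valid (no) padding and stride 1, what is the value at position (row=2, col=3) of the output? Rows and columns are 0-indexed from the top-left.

7

The receptive field on the input at this output position is [9 1 8 / 7 8 5 / 4 7 4]. Elementwise product with the kernel and sum: 9·1 + 1·-2 + 8·-1 + 8·-1 + 5·1 + 4·2 + 7·1 + 4·-1.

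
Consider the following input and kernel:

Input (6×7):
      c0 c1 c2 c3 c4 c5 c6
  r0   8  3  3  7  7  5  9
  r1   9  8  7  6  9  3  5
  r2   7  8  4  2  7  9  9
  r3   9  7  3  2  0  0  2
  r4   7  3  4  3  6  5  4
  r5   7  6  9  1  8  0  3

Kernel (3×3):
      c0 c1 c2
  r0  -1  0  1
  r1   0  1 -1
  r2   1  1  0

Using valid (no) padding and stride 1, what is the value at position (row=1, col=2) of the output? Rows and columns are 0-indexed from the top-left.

2

The receptive field on the input at this output position is [7 6 9 / 4 2 7 / 3 2 0]. Elementwise product with the kernel and sum: 7·-1 + 9·1 + 2·1 + 7·-1 + 3·1 + 2·1.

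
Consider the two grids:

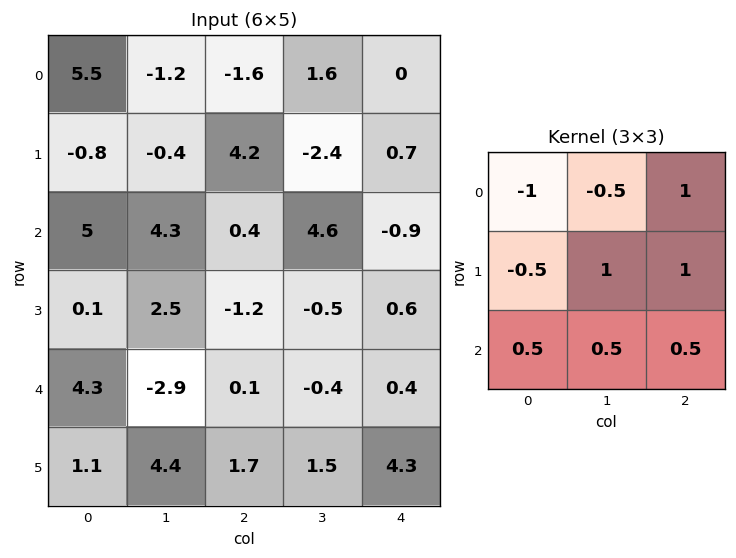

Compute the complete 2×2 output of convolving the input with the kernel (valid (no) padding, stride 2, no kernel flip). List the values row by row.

Output[0,0]: The receptive field on the input at this output position is [5.5 -1.2 -1.6 / -0.8 -0.4 4.2 / 5 4.3 0.4]. Elementwise product with the kernel and sum: 5.5·-1 + -1.2·-0.5 + -1.6·1 + -0.8·-0.5 + -0.4·1 + 4.2·1 + 5·0.5 + 4.3·0.5 + 0.4·0.5.
Output[0,1]: The receptive field on the input at this output position is [-1.6 1.6 0 / 4.2 -2.4 0.7 / 0.4 4.6 -0.9]. Elementwise product with the kernel and sum: -1.6·-1 + 1.6·-0.5 + 0·1 + 4.2·-0.5 + -2.4·1 + 0.7·1 + 0.4·0.5 + 4.6·0.5 + -0.9·0.5.

2.55 -0.95
-4.75 -2.85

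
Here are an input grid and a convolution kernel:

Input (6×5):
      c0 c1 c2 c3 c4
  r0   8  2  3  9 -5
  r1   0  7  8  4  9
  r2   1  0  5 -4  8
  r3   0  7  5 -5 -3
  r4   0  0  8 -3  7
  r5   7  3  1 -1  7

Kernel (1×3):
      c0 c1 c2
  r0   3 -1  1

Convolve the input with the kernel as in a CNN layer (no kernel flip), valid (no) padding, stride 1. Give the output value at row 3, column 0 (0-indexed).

-2

The receptive field on the input at this output position is [0 7 5]. Elementwise product with the kernel and sum: 0·3 + 7·-1 + 5·1.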